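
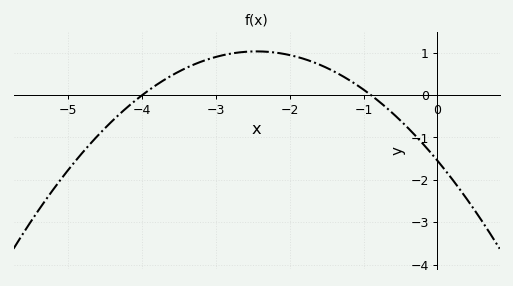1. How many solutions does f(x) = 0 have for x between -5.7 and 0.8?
2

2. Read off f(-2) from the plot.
0.946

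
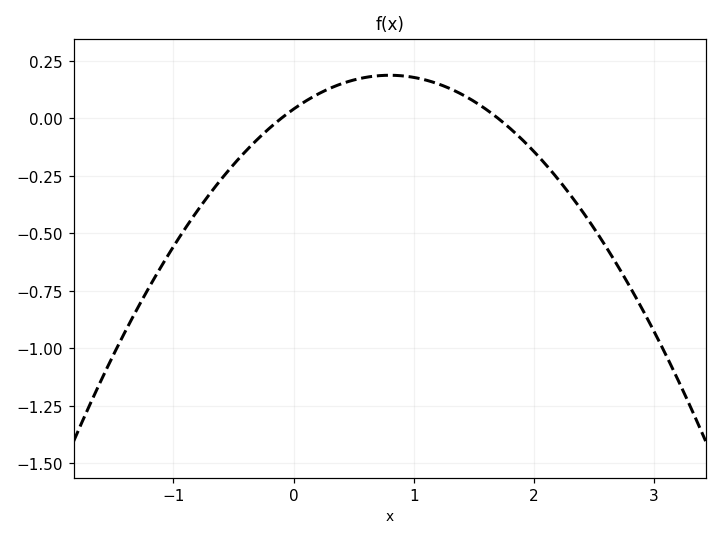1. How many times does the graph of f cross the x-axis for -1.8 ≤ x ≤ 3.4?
2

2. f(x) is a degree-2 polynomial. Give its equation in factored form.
y = -0.23(x + 0.1)(x - 1.7)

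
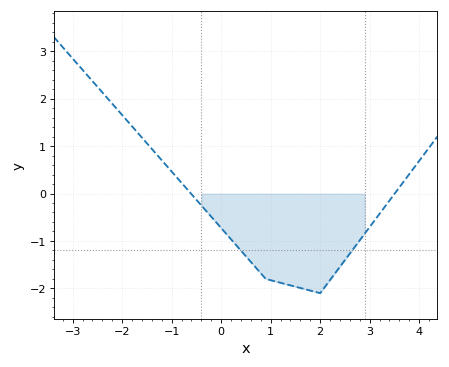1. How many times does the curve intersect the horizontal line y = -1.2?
2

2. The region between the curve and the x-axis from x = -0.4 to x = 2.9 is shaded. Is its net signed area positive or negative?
negative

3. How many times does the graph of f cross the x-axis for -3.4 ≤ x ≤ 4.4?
2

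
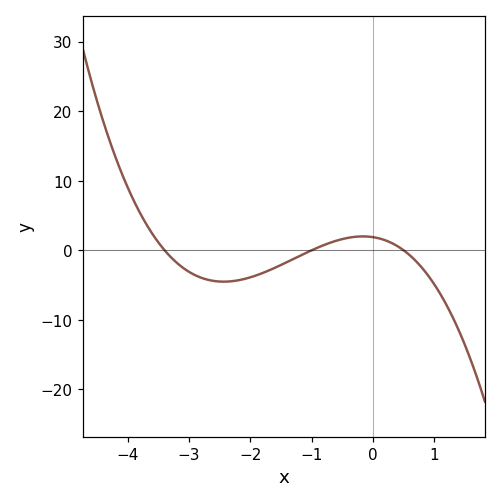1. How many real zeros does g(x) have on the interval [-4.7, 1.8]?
3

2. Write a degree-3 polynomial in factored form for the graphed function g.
y = -1.11(x + 3.4)(x + 1)(x - 0.5)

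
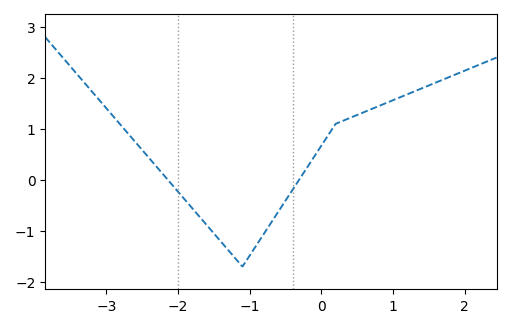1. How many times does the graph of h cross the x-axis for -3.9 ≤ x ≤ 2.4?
2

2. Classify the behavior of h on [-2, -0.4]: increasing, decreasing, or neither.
neither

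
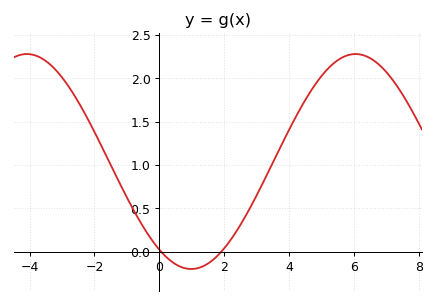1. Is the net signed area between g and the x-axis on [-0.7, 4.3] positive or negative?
positive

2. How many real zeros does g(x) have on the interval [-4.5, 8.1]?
2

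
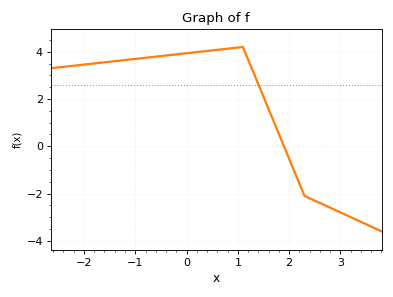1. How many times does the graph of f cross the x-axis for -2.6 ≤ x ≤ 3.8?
1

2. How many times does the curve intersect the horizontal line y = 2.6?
1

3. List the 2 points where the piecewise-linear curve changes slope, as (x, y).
(1.1, 4.2); (2.3, -2.1)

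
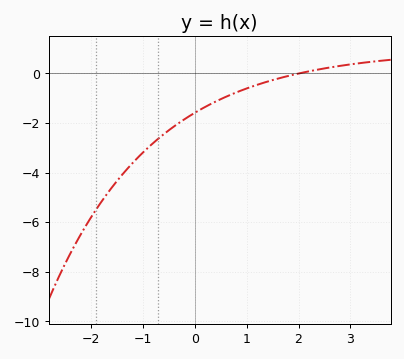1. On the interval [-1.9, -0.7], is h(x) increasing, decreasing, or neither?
increasing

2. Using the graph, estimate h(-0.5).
-2.2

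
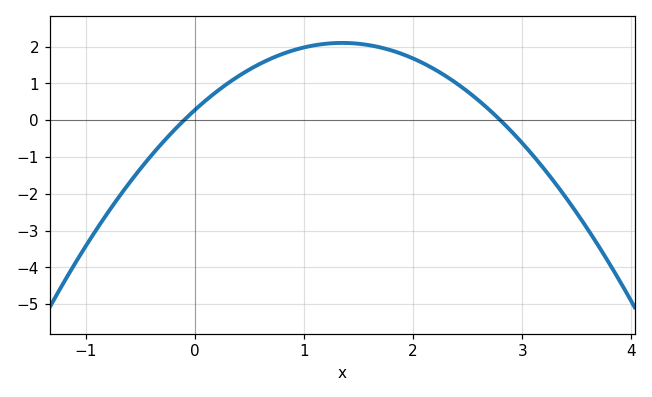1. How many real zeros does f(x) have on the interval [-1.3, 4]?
2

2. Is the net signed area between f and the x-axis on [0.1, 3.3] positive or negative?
positive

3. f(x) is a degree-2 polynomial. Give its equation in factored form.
y = -1(x + 0.1)(x - 2.8)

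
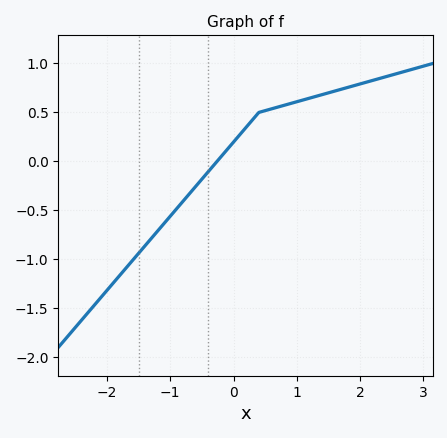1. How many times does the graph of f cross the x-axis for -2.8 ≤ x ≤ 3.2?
1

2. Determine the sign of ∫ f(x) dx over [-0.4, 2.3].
positive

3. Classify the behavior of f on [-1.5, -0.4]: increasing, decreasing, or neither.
increasing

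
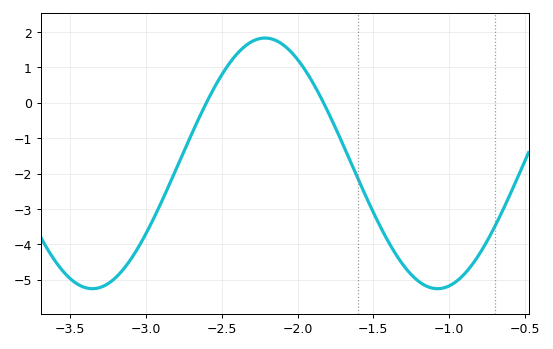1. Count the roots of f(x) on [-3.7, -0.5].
2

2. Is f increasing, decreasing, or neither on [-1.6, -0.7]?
neither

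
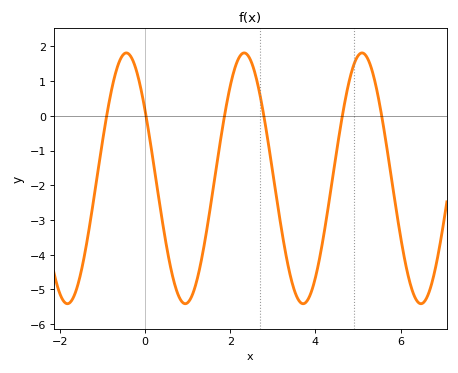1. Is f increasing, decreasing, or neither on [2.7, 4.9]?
neither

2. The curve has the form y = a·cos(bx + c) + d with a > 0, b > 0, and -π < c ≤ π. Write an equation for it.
y = 3.61cos(2.3x + 1) - 1.8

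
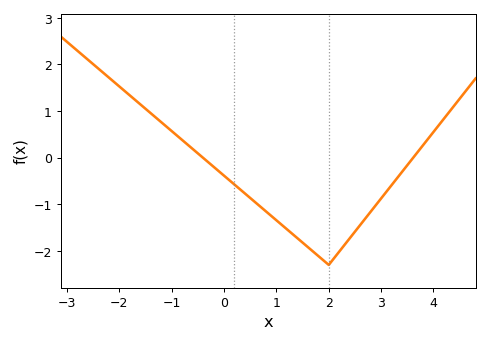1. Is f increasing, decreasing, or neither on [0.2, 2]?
decreasing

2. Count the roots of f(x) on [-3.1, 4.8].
2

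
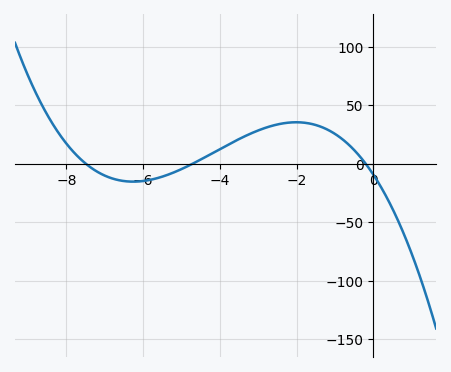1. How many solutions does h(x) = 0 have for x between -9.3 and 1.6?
3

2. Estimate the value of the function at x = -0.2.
0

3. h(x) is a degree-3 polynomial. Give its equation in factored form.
y = -1.32(x + 7.5)(x + 4.7)(x + 0.2)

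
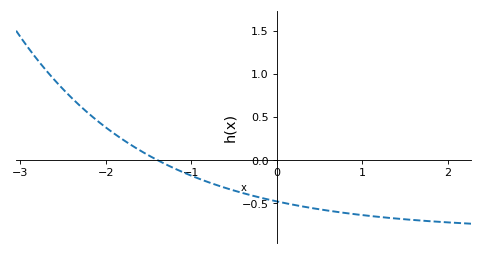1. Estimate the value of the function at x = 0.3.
-0.55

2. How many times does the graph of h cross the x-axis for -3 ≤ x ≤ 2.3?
1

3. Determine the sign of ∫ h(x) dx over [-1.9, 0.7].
negative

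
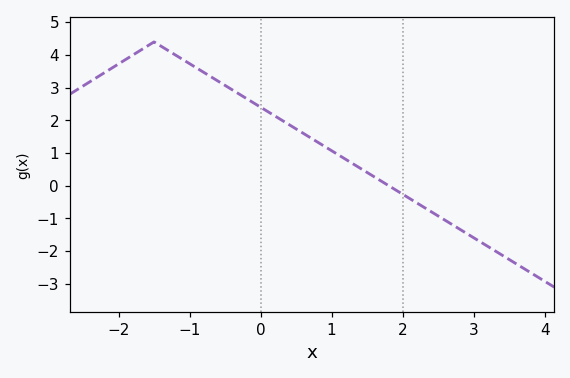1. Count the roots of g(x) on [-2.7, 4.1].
1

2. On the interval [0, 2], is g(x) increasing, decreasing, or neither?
decreasing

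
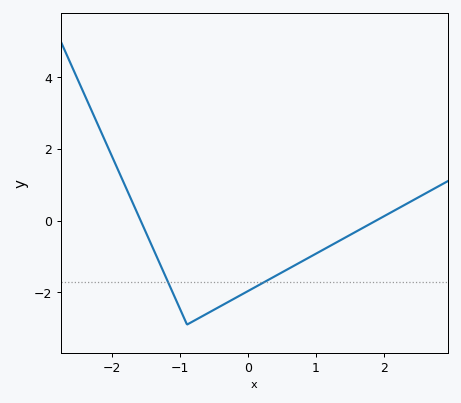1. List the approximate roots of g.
-1.58, 1.89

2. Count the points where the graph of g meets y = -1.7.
2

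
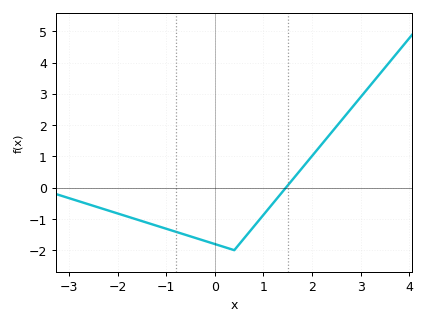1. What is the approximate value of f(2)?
1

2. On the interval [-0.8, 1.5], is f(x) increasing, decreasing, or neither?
neither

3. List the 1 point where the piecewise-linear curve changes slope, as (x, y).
(0.4, -2)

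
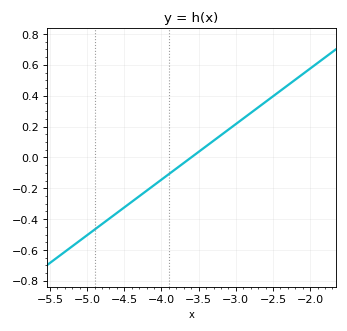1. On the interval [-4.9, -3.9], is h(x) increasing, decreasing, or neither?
increasing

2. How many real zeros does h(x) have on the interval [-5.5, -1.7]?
1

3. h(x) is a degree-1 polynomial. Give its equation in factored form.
y = 0.36(x + 3.6)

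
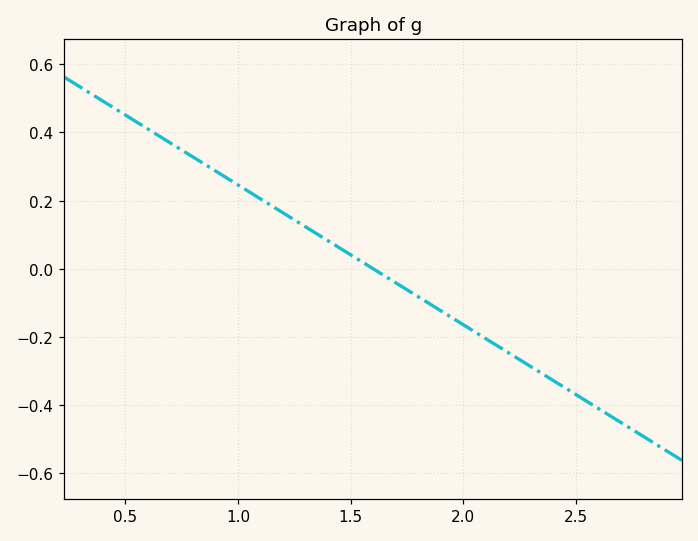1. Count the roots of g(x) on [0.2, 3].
1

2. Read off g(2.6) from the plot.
-0.41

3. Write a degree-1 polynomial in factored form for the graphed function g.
y = -0.41(x - 1.6)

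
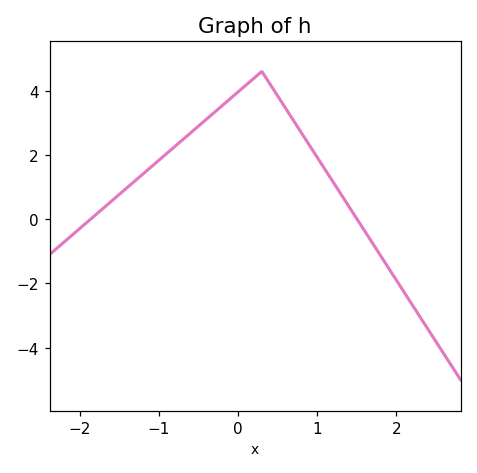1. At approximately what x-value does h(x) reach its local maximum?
0.3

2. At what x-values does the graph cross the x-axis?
-1.87, 1.5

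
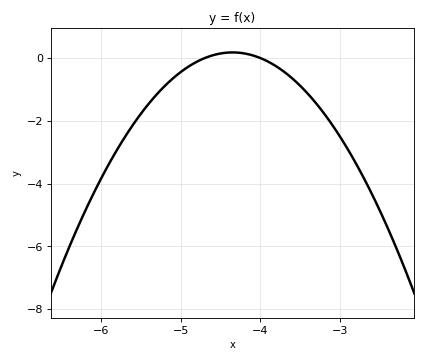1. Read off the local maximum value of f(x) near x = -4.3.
0.18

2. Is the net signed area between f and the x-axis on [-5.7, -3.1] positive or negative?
negative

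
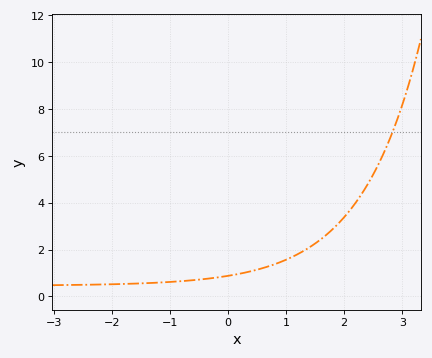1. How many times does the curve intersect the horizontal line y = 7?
1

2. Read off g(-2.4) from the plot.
0.501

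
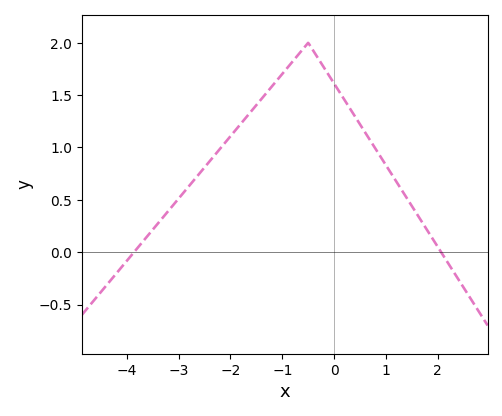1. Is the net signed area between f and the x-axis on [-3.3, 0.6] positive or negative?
positive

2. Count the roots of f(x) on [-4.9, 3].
2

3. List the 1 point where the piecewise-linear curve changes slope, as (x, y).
(-0.5, 2)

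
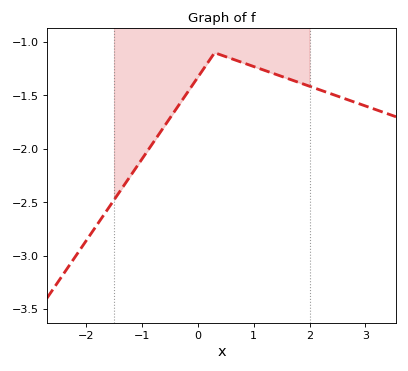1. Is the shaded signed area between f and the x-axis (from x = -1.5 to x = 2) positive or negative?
negative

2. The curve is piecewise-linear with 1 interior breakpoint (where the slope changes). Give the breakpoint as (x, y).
(0.3, -1.1)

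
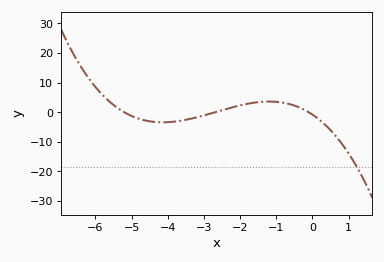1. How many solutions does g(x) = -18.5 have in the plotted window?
1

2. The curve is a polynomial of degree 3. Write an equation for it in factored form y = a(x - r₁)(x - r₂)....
y = -0.55(x + 5.2)(x + 2.7)(x + 0.1)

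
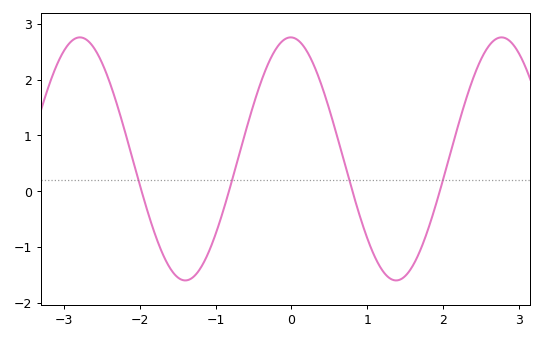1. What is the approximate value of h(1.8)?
-0.693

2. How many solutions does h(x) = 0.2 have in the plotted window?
4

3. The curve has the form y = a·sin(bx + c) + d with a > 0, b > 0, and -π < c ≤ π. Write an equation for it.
y = 2.18sin(2.26x + 1.59) + 0.58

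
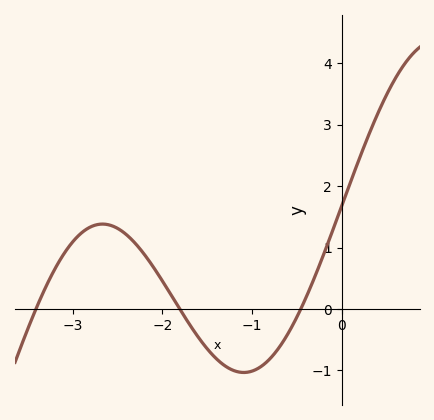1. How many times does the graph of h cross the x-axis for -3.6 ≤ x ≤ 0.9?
3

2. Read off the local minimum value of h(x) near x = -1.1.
-1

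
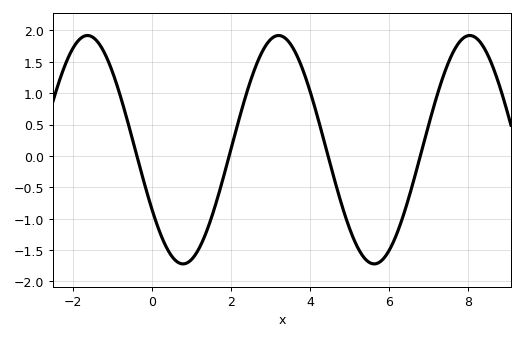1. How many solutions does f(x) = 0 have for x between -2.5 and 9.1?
4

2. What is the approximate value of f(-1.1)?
1.5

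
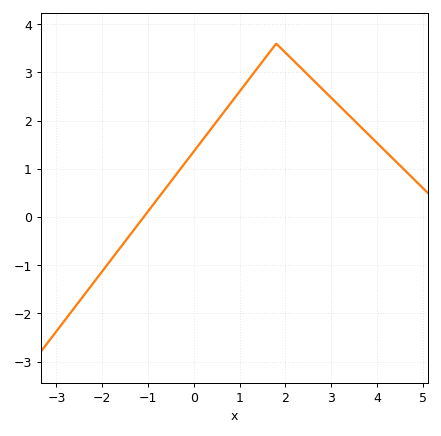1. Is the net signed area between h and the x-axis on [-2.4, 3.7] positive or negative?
positive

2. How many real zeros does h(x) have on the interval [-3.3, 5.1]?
1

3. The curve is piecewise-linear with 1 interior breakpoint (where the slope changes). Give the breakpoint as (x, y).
(1.8, 3.6)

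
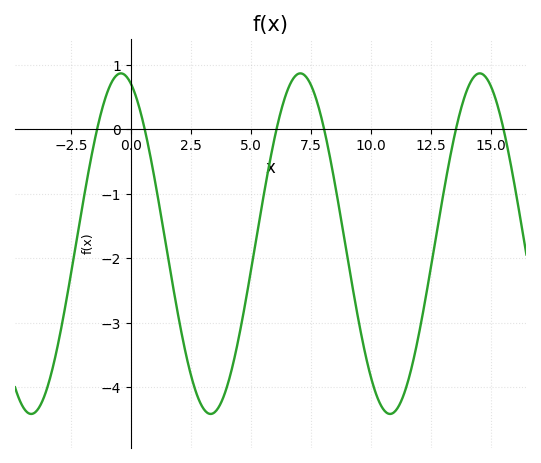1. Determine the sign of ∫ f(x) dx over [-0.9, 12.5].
negative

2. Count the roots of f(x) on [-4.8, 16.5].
6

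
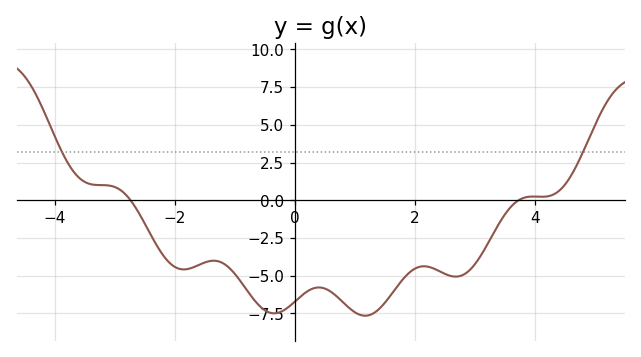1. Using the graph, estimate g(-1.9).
-4.57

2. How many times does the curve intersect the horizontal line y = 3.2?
2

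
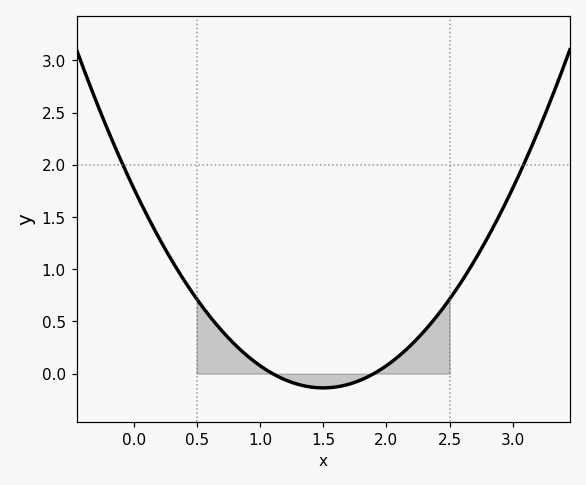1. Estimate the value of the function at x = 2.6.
0.893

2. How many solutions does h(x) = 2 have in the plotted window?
2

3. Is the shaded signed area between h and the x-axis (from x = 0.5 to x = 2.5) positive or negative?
positive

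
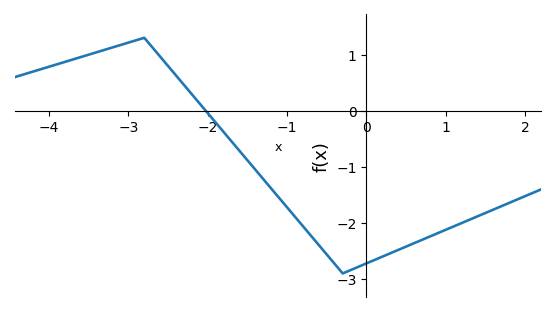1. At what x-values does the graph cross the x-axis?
-2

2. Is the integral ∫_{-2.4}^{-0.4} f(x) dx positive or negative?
negative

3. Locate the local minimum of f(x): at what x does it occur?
-0.3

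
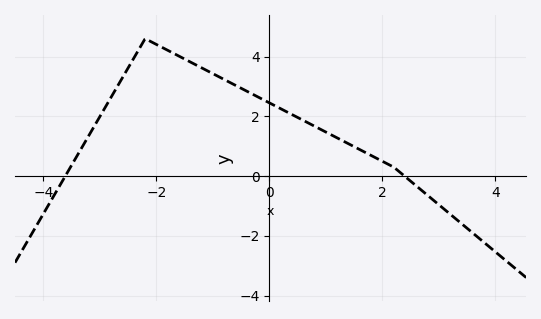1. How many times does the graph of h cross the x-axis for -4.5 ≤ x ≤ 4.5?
2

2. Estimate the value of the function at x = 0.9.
1.6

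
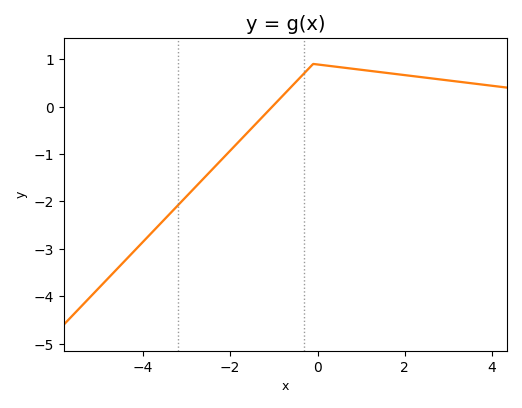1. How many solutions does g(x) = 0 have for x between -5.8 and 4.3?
1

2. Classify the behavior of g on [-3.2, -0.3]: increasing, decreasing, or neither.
increasing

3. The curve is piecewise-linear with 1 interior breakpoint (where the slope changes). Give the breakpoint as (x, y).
(-0.1, 0.9)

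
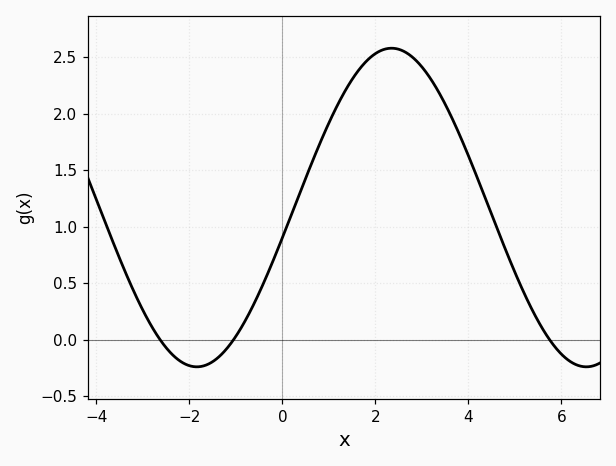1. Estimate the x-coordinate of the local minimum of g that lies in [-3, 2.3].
-1.84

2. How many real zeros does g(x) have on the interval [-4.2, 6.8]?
3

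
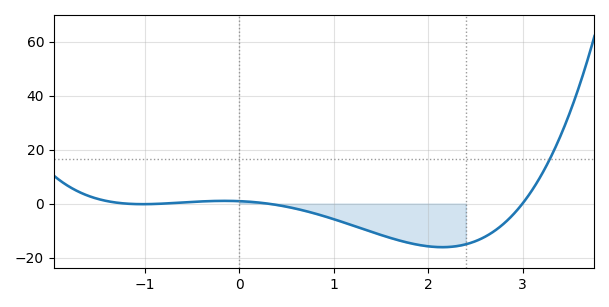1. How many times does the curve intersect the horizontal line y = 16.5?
1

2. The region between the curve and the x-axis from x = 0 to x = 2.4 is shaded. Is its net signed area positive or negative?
negative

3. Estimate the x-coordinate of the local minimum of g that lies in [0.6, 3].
2.2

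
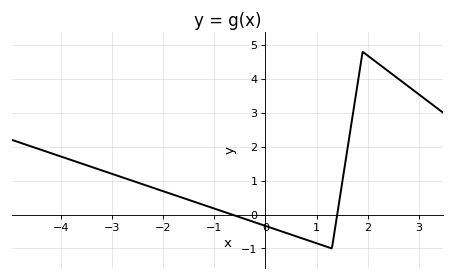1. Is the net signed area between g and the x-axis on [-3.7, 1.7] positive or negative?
positive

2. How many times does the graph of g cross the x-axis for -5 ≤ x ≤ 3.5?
2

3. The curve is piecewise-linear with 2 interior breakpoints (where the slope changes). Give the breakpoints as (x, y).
(1.3, -1); (1.9, 4.8)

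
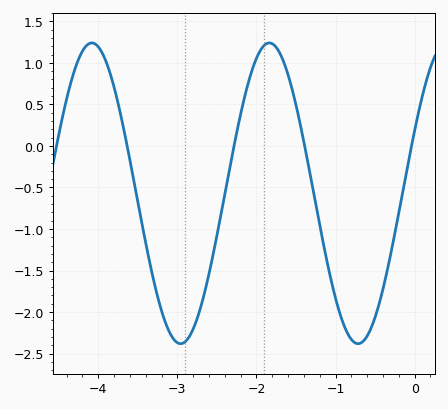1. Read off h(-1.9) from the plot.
1.2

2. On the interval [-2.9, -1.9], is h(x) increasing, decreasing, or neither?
increasing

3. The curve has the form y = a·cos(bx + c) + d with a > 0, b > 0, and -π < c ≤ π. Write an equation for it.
y = 1.81cos(2.8x - 1.1) - 0.57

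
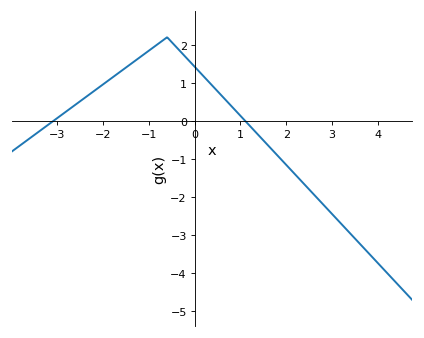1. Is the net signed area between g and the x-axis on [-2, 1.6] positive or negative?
positive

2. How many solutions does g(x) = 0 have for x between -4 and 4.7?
2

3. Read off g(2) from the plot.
-1.2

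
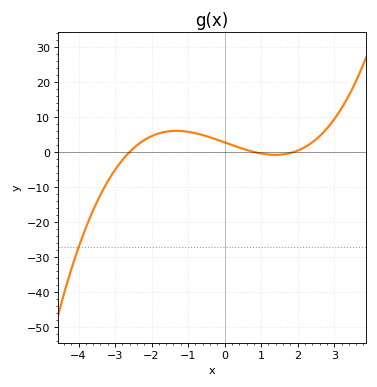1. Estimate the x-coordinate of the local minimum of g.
1.4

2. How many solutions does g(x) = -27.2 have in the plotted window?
1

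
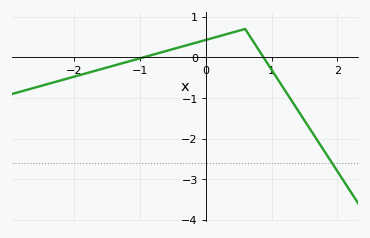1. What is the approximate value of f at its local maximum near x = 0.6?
0.7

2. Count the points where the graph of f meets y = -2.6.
1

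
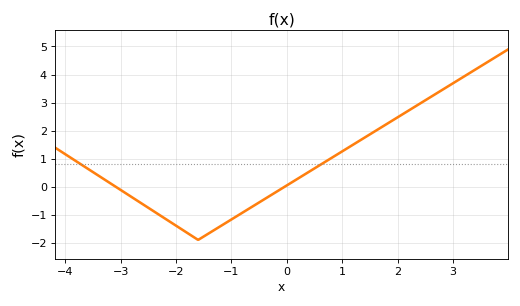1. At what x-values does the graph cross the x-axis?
-3.09, -0.036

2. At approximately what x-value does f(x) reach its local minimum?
-1.6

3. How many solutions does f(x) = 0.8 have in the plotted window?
2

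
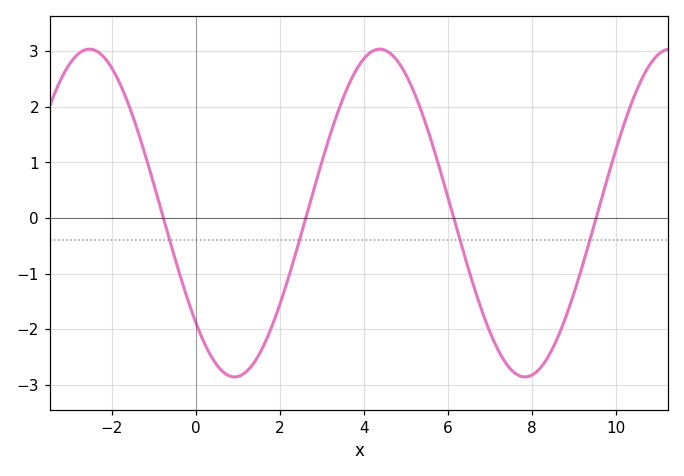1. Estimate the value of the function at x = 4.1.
2.9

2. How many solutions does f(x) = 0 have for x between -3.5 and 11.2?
4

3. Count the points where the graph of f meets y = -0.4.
4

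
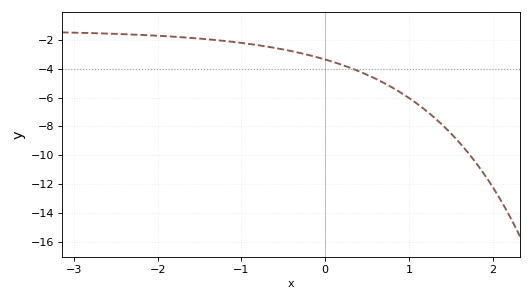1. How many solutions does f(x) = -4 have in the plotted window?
1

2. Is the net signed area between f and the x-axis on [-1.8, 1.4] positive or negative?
negative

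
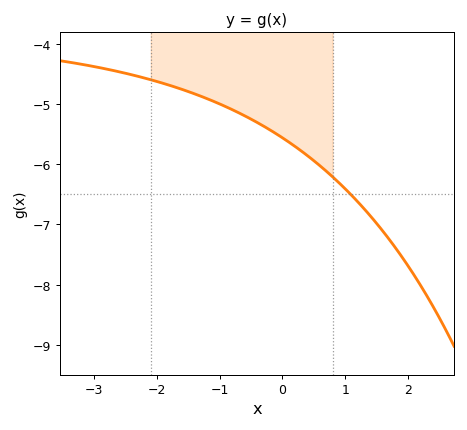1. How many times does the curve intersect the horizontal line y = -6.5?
1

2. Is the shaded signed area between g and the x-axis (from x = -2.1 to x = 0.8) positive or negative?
negative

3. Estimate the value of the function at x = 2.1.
-7.84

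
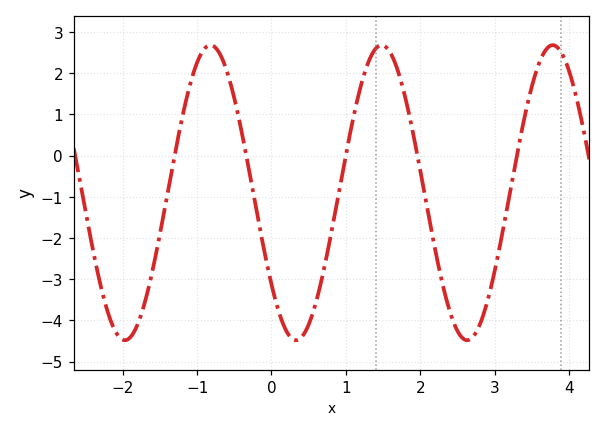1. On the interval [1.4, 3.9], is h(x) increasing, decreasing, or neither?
neither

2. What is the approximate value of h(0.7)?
-2.8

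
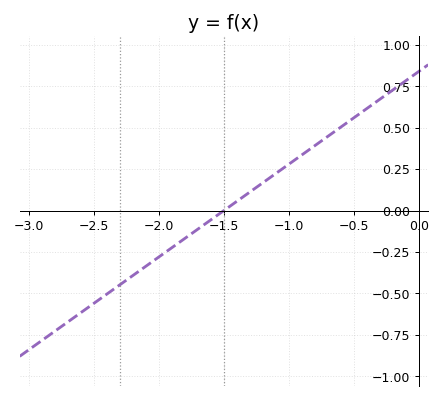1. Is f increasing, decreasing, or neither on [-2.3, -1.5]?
increasing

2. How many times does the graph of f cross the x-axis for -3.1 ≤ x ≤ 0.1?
1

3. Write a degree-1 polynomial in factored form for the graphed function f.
y = 0.56(x + 1.5)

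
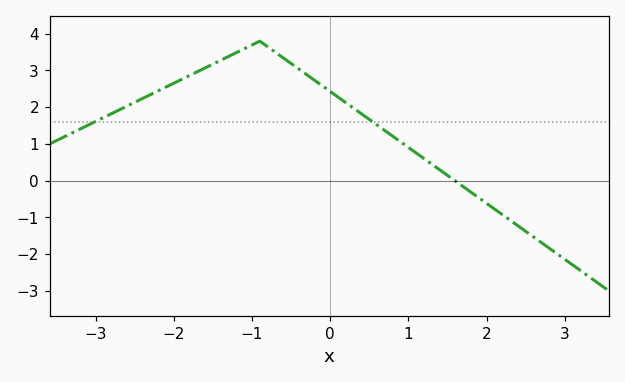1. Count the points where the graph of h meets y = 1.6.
2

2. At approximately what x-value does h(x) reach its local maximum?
-0.9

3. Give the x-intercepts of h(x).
1.59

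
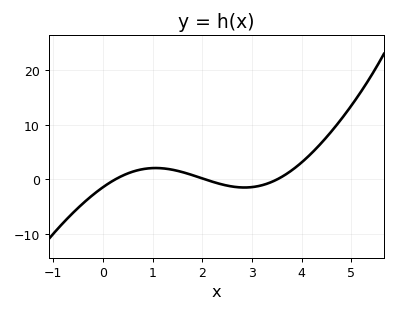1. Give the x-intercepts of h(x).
0.249, 2.06, 3.5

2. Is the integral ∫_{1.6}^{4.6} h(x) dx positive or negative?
positive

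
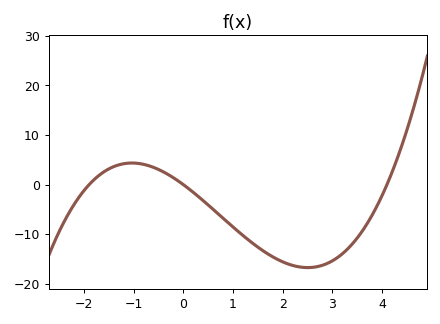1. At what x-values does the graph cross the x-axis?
-1.9, 0, 4.1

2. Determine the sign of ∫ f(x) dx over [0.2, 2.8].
negative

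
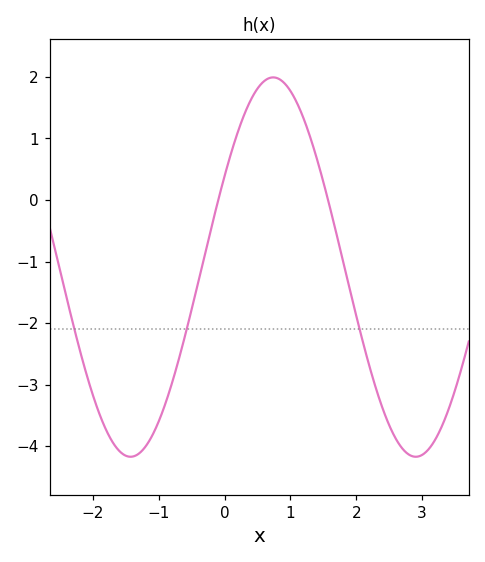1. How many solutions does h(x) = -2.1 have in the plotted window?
3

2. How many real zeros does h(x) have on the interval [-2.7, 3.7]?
2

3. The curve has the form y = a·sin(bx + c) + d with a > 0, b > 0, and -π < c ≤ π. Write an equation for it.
y = 3.08sin(1.45x + 0.502) - 1.09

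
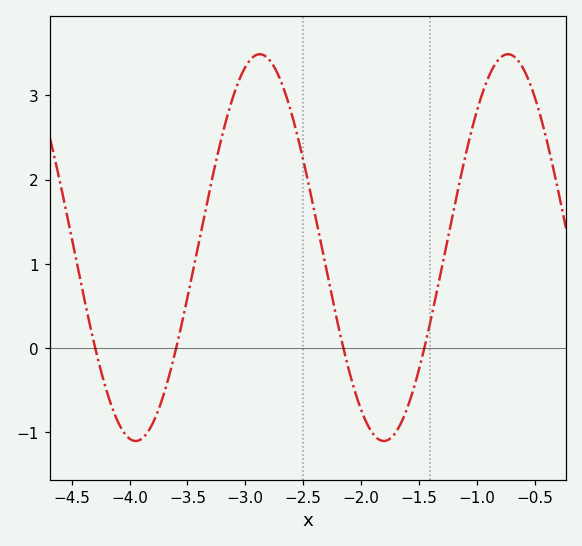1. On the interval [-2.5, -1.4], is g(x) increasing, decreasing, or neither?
neither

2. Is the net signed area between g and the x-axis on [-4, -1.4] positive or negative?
positive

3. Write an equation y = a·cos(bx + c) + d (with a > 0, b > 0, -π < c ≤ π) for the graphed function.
y = 2.3cos(2.9x + 2.1) + 1.19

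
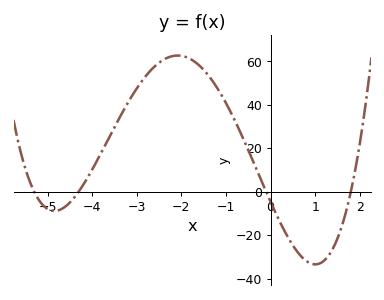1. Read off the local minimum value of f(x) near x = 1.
-34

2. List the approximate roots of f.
-5.2, -4.4, -0.2, 1.8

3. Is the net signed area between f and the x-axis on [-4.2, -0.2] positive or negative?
positive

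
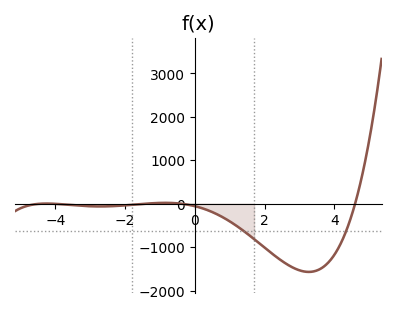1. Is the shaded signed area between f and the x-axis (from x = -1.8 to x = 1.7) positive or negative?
negative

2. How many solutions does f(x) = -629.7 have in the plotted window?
2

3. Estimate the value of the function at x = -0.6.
13.5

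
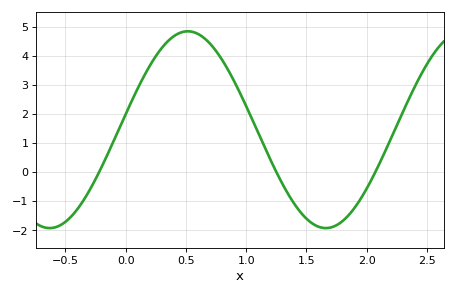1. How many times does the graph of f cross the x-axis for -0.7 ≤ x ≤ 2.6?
3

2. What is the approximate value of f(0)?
2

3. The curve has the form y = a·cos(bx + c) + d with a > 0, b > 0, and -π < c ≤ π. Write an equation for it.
y = 3.39cos(2.74x - 1.41) + 1.46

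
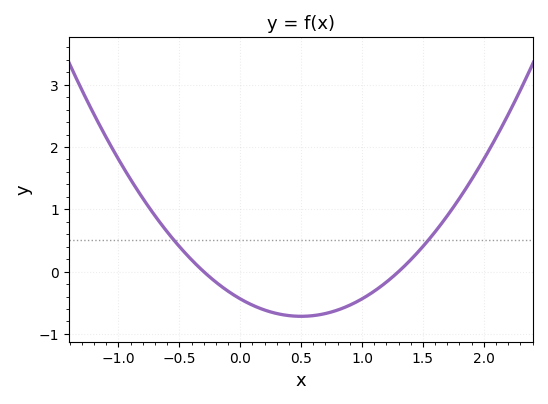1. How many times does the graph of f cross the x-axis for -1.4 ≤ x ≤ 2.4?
2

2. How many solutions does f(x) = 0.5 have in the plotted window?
2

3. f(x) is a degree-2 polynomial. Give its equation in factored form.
y = 1.12(x + 0.3)(x - 1.3)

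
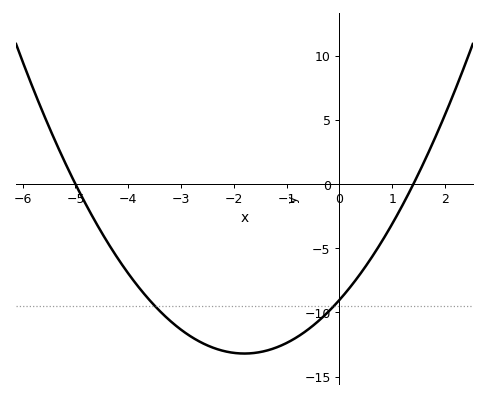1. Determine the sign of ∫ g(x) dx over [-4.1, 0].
negative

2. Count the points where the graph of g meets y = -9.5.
2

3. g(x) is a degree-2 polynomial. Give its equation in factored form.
y = 1.29(x + 5)(x - 1.4)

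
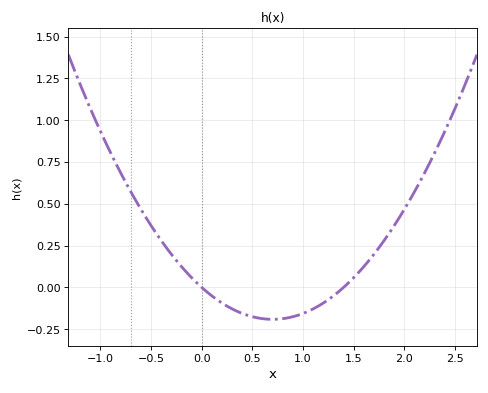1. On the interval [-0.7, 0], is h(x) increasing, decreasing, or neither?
decreasing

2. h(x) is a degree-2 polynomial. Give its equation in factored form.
y = 0.39(x - 0)(x - 1.4)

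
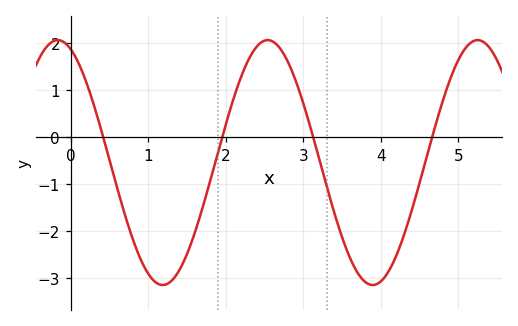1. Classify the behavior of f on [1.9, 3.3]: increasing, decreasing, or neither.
neither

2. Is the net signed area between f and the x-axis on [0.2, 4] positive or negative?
negative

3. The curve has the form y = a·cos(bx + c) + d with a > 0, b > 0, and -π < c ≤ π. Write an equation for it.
y = 2.6cos(2.3x + 0.39) - 0.54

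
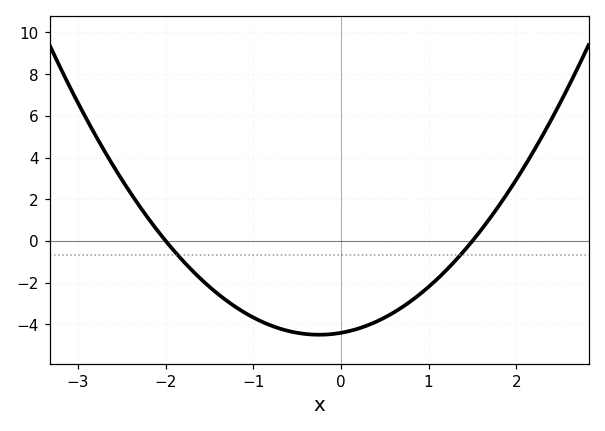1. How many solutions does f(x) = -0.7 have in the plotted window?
2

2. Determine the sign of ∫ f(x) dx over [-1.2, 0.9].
negative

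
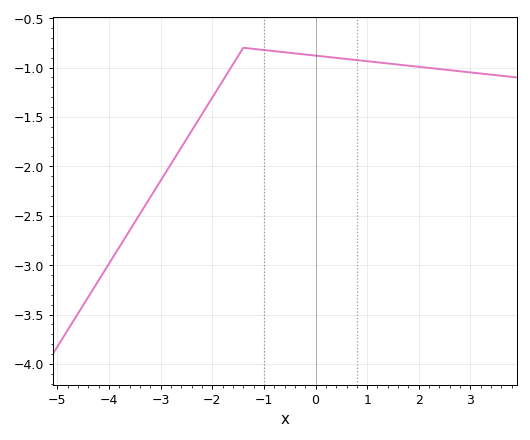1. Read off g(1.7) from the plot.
-0.976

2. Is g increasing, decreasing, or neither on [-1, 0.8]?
decreasing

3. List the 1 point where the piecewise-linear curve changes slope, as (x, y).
(-1.4, -0.8)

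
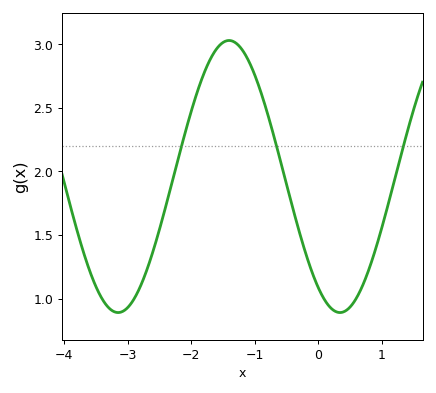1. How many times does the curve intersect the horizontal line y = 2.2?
3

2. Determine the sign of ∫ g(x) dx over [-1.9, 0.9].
positive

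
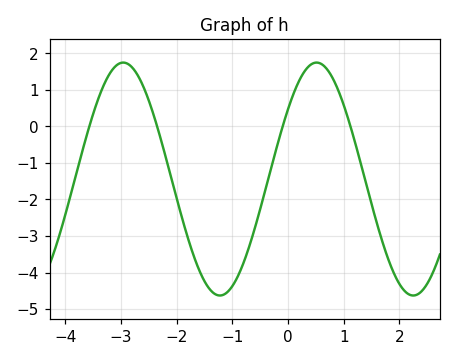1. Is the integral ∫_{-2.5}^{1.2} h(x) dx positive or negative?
negative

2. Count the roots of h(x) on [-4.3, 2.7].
4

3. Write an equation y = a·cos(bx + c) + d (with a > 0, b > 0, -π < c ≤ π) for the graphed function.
y = 3.19cos(1.81x - 0.93) - 1.44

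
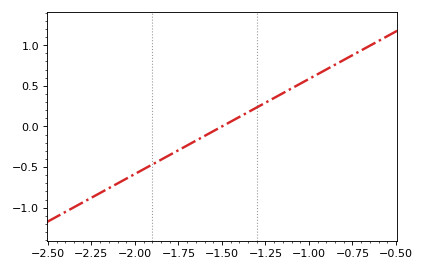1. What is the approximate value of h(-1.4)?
0.1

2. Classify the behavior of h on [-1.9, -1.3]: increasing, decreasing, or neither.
increasing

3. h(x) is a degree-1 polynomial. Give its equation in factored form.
y = 1.17(x + 1.5)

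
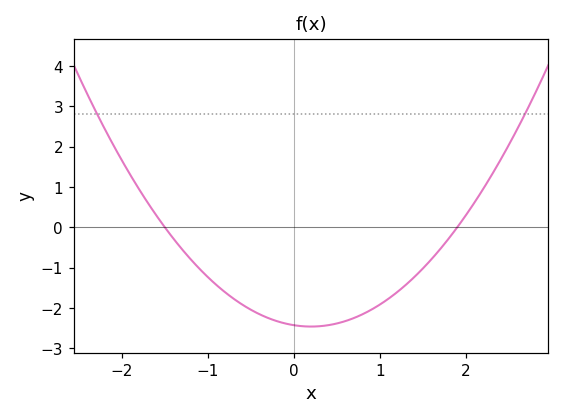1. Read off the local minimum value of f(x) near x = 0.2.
-2.5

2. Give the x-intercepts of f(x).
-1.5, 1.9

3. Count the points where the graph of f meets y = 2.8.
2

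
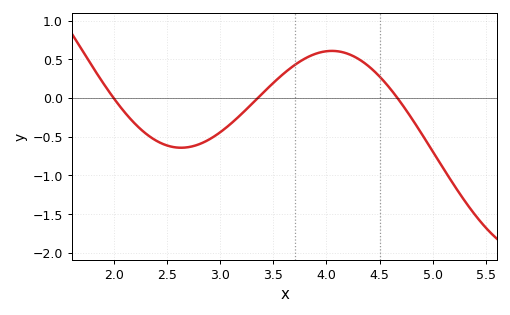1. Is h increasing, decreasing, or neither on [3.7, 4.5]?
neither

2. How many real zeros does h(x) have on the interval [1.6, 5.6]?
3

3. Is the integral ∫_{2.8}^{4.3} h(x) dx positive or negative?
positive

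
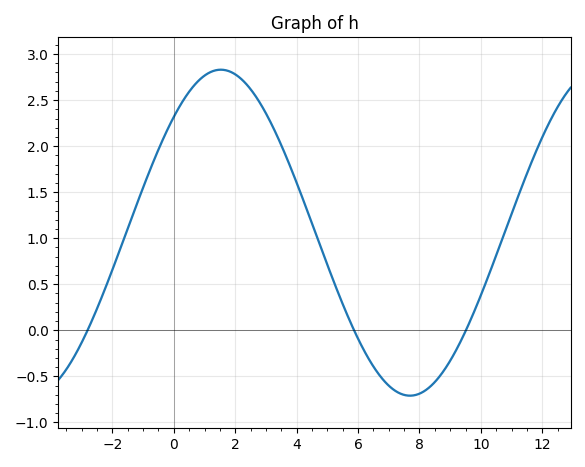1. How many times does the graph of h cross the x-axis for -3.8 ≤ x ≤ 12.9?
3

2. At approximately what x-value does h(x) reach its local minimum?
7.6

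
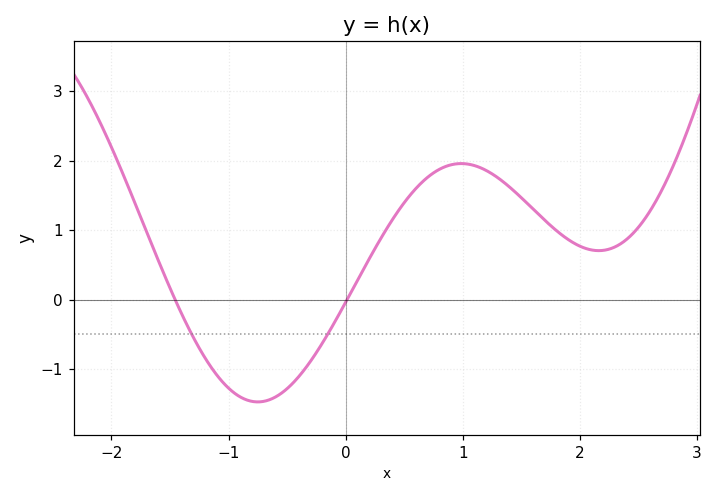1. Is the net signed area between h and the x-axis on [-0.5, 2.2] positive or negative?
positive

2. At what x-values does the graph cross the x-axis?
-1.46, 0.012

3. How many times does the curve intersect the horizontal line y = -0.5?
2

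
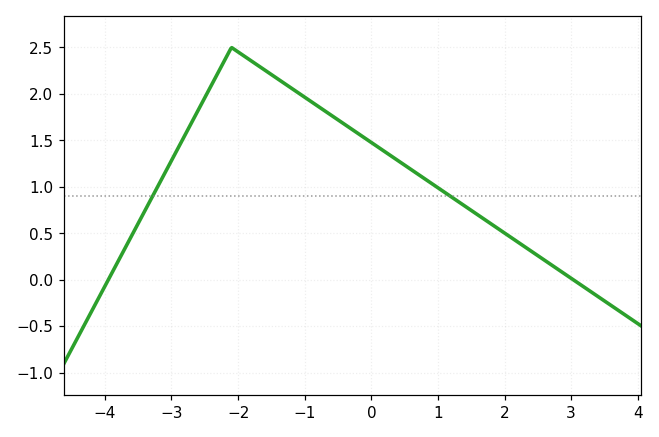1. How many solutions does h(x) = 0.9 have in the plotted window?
2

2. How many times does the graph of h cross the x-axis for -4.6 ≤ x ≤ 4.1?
2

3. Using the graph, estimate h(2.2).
0.404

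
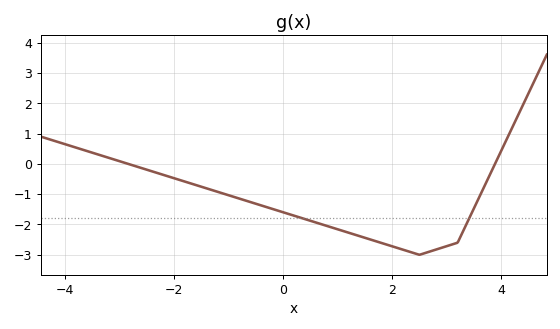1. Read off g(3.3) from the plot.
-2.2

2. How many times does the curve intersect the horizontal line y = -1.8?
2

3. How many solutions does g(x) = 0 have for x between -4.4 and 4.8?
2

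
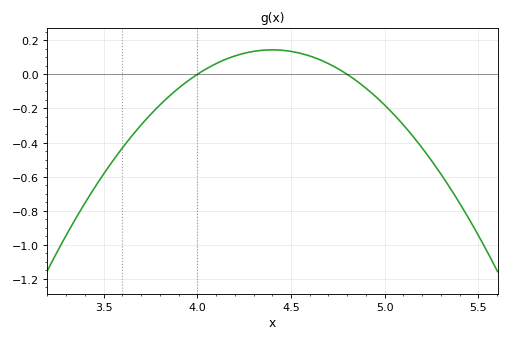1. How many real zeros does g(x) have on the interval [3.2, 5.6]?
2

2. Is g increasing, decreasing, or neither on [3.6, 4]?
increasing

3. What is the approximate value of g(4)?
0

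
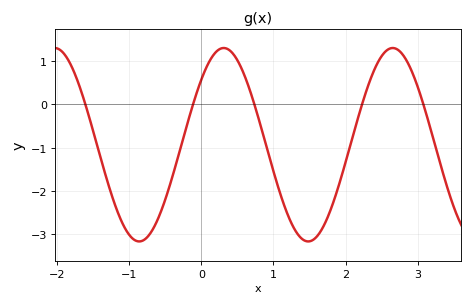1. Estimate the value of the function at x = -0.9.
-3.1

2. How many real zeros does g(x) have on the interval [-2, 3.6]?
5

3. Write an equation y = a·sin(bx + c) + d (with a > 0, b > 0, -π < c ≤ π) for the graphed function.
y = 2.23sin(2.7x + 0.74) - 0.93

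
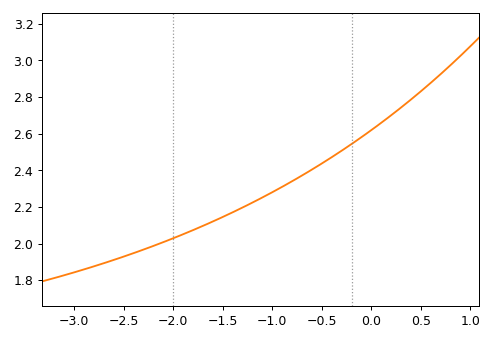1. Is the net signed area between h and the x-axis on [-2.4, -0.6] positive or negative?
positive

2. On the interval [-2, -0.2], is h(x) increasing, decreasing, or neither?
increasing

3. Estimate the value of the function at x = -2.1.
2.01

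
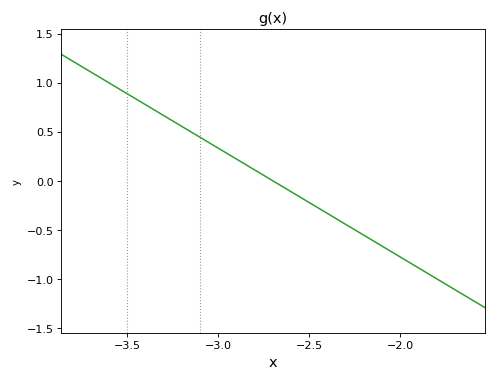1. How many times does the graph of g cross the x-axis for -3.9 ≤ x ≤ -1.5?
1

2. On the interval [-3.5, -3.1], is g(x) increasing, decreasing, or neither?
decreasing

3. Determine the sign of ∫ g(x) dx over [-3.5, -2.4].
positive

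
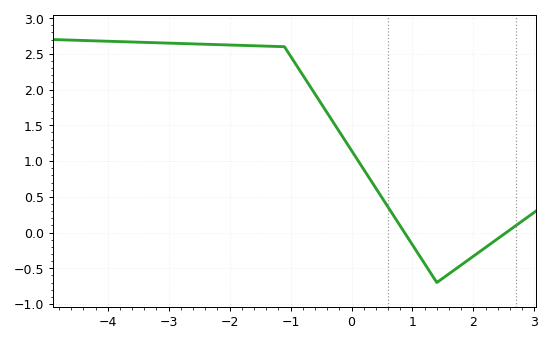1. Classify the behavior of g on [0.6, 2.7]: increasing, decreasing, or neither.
neither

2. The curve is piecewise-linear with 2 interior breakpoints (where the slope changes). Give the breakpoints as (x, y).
(-1.1, 2.6); (1.4, -0.7)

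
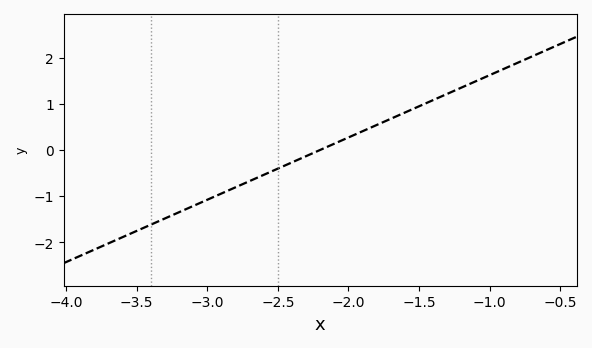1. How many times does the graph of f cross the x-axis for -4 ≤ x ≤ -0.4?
1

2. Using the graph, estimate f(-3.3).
-1.5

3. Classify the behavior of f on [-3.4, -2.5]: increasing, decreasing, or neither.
increasing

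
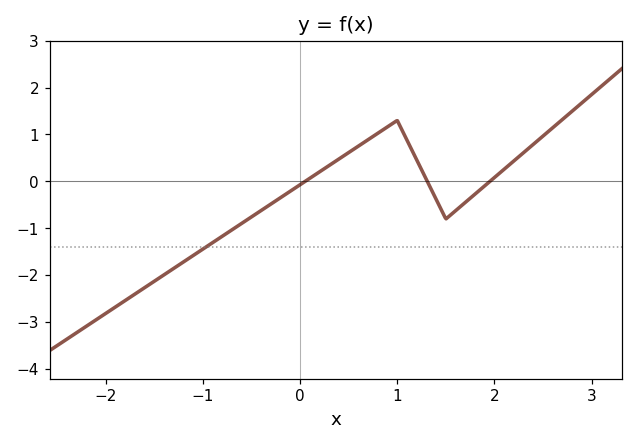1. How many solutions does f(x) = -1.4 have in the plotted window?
1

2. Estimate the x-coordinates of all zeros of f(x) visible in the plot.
0.052, 1.31, 1.95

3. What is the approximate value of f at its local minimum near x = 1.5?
-0.799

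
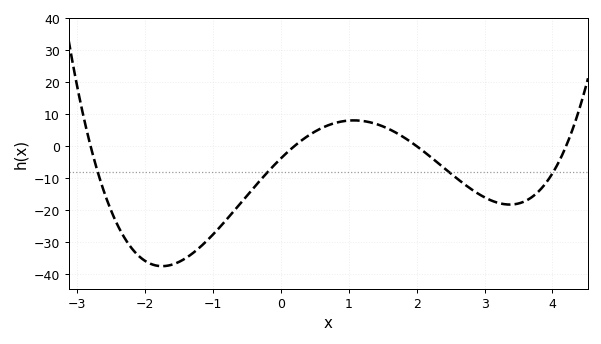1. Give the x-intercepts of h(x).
-2.8, 0.2, 2, 4.2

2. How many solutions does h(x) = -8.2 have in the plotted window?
4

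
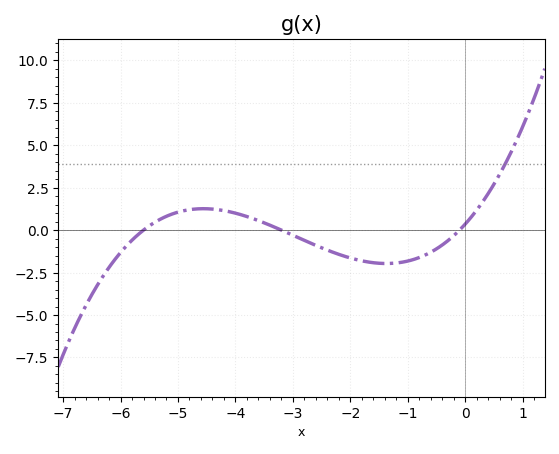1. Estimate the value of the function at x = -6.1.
-1.5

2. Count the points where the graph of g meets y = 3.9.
1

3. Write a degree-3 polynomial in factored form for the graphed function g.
y = 0.2(x + 5.6)(x + 3.2)(x + 0.1)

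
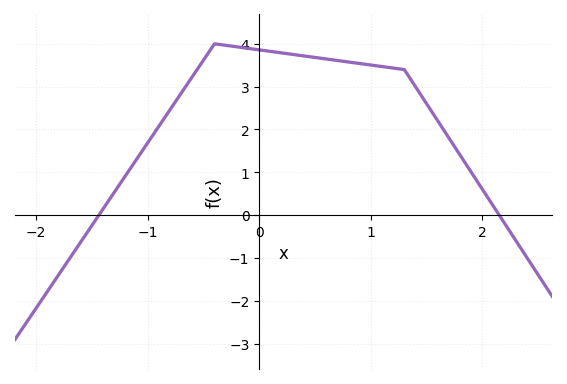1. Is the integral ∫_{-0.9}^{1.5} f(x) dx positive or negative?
positive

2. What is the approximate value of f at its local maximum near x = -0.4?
4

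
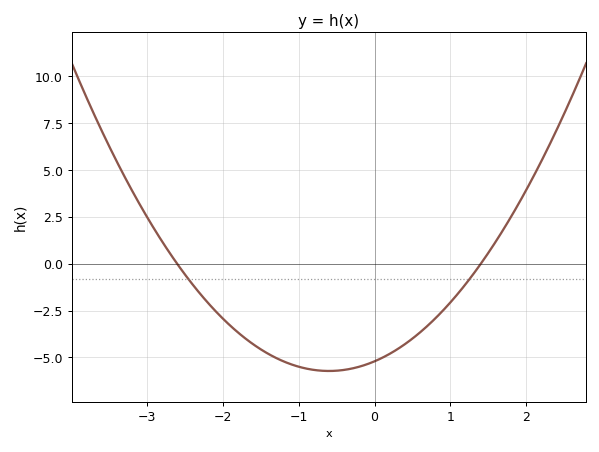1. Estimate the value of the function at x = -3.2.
4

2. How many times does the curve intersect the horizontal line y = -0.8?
2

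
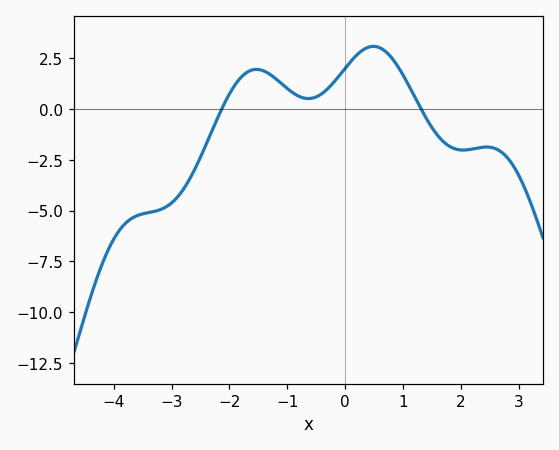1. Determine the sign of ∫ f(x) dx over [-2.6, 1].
positive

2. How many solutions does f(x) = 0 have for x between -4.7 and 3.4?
2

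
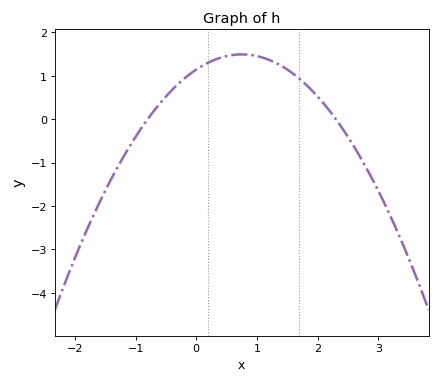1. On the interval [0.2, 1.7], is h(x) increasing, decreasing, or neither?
neither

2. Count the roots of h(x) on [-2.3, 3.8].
2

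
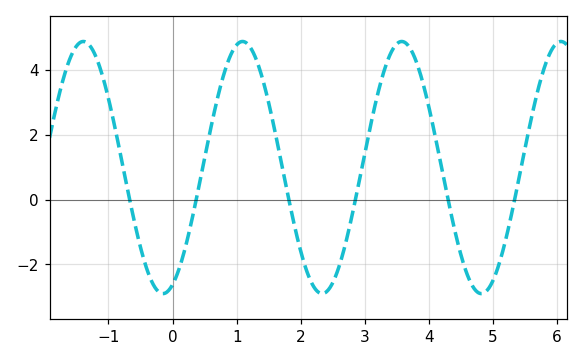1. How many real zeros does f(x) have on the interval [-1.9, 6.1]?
6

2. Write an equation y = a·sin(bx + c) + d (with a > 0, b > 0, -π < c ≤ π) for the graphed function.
y = 3.89sin(2.5x - 1.2) + 0.99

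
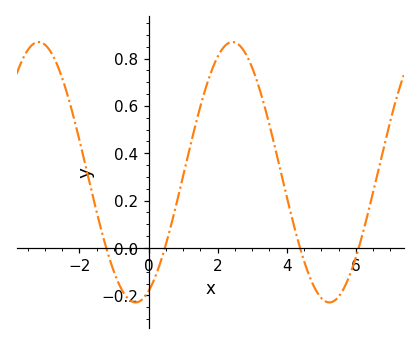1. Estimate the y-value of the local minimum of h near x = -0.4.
-0.23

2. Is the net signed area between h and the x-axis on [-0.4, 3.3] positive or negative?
positive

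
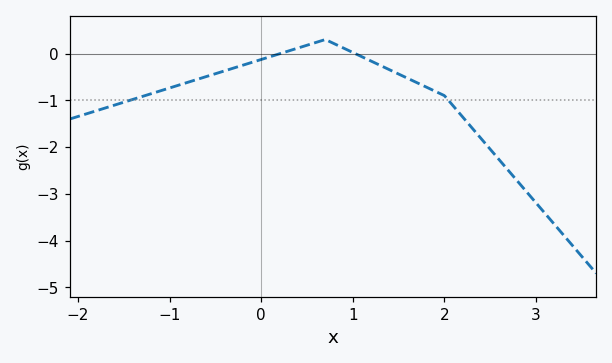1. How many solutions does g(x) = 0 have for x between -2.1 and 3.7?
2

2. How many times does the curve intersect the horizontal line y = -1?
2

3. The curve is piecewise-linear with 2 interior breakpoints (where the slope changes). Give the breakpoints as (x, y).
(0.7, 0.3); (2, -0.9)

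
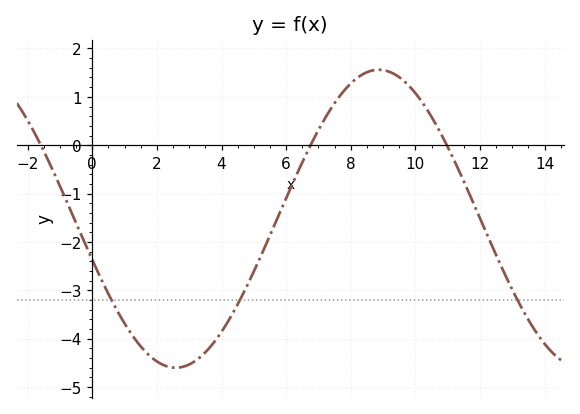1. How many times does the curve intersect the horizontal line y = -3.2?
3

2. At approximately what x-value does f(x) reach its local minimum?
2.58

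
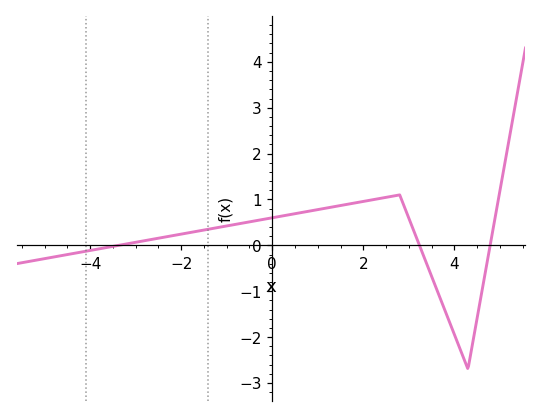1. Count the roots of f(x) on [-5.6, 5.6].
3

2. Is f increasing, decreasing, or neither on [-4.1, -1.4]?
increasing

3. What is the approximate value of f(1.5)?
0.9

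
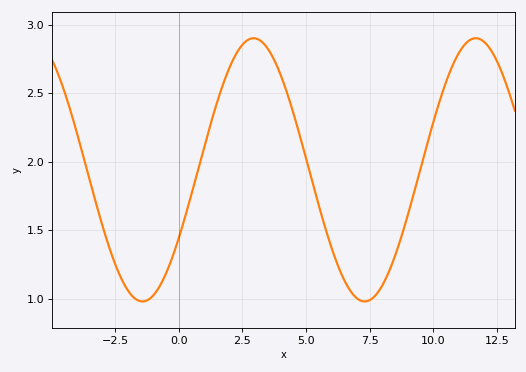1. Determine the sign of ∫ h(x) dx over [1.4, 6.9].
positive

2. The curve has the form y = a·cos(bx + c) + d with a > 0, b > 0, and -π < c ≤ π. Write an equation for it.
y = 0.96cos(0.72x - 2.12) + 1.94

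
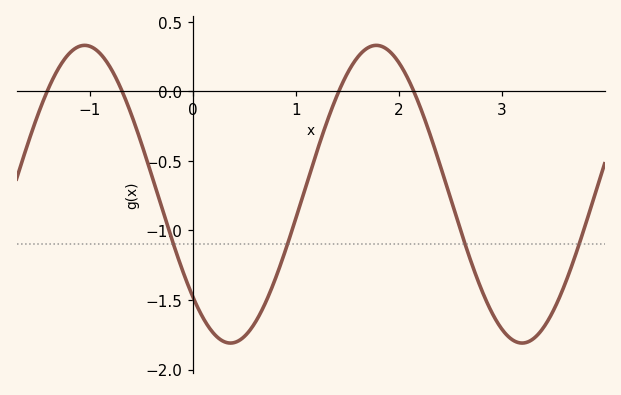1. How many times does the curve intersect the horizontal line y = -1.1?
4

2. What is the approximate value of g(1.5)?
0.15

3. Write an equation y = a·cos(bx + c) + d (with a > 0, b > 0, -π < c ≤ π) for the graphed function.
y = 1.07cos(2.2x + 2.3) - 0.74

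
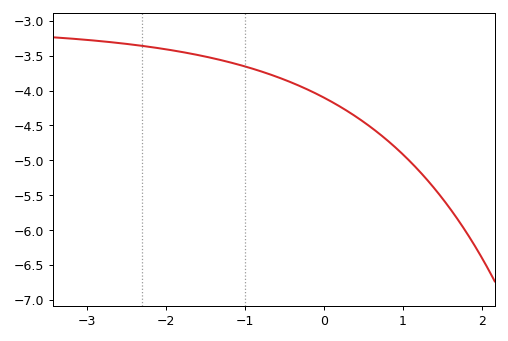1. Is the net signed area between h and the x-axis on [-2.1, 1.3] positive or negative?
negative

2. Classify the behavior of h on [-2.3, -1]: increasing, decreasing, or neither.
decreasing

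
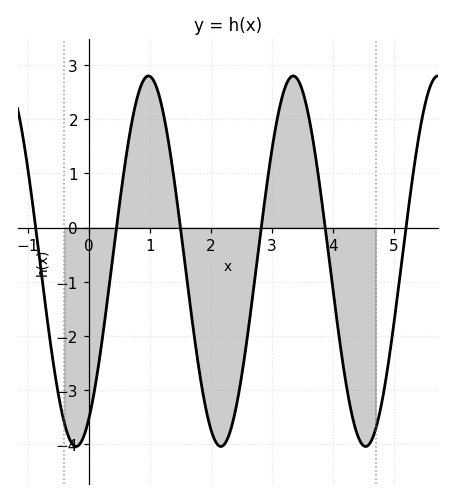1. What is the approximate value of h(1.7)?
-1.77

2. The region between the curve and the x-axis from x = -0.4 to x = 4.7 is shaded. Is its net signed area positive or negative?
negative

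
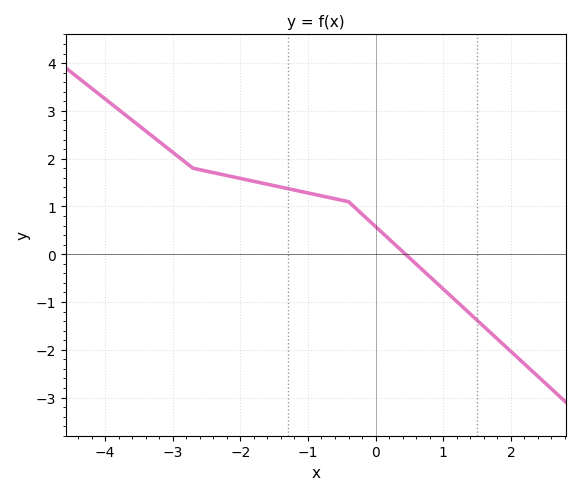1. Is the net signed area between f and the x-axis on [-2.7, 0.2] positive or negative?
positive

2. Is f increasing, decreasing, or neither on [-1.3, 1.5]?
decreasing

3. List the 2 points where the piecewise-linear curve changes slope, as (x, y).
(-2.7, 1.8); (-0.4, 1.1)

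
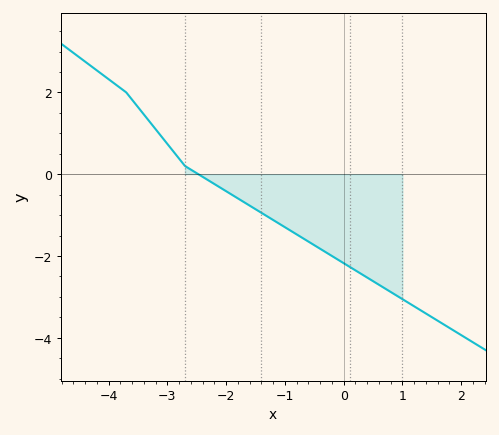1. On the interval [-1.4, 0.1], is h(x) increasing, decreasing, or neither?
decreasing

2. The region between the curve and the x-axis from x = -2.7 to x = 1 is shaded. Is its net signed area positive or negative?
negative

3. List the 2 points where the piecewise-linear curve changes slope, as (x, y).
(-3.7, 2); (-2.7, 0.2)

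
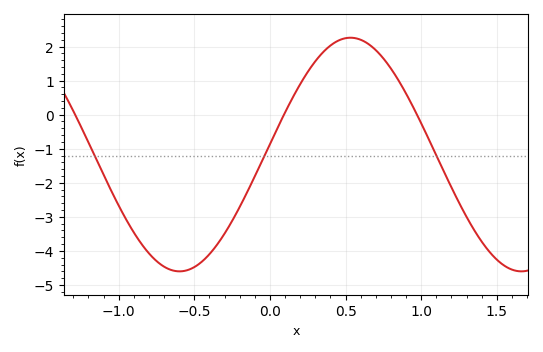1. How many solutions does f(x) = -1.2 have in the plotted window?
3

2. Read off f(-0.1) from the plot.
-1.8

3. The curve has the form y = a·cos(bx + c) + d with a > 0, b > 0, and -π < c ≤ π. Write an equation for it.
y = 3.43cos(2.8x - 1.5) - 1.17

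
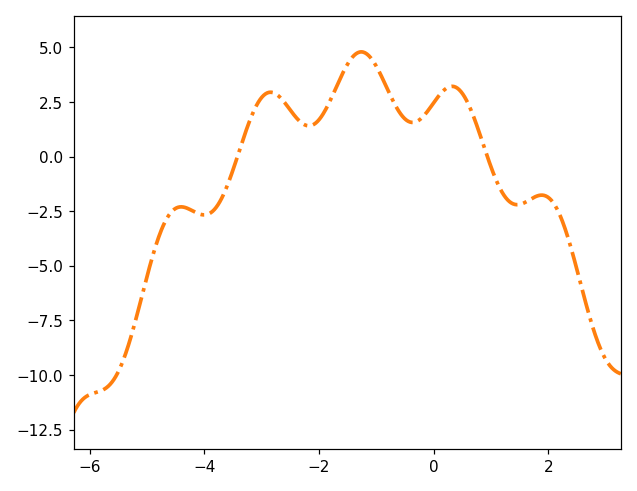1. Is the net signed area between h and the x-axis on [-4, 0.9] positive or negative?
positive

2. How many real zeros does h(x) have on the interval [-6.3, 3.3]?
2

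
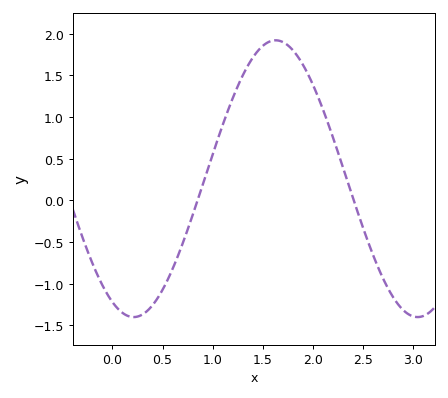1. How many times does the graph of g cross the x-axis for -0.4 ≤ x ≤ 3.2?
2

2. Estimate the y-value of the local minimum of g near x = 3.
-1.4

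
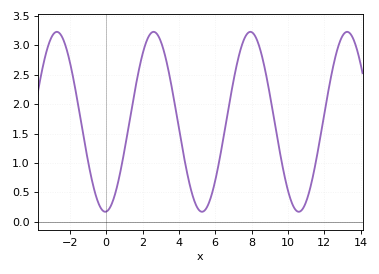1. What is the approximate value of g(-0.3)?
0.25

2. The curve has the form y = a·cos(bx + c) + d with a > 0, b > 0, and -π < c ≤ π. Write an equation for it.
y = 1.53cos(1.2x - 3.1) + 1.7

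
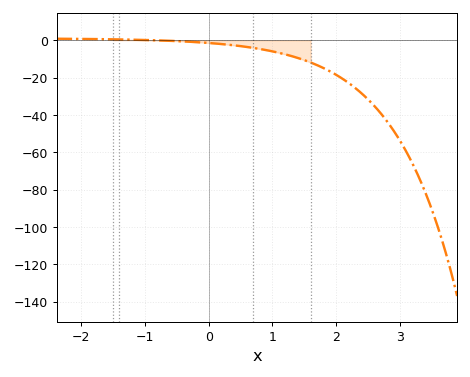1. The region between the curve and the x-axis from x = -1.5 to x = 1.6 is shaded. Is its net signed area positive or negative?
negative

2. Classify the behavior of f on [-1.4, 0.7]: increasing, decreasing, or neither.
decreasing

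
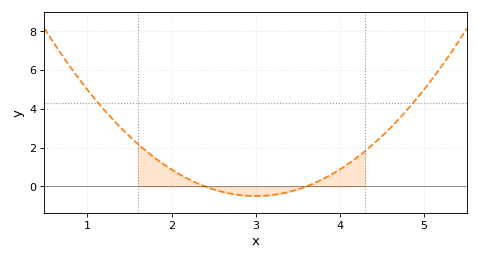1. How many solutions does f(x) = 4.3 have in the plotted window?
2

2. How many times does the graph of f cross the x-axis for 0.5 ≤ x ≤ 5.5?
2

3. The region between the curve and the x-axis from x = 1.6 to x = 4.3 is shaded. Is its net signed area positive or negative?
positive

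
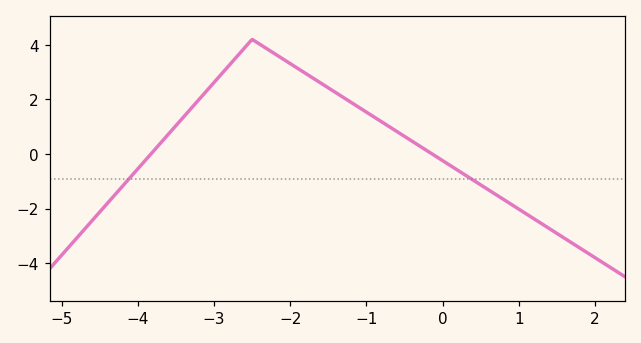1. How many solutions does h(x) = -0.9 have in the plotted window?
2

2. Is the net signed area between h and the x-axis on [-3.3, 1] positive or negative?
positive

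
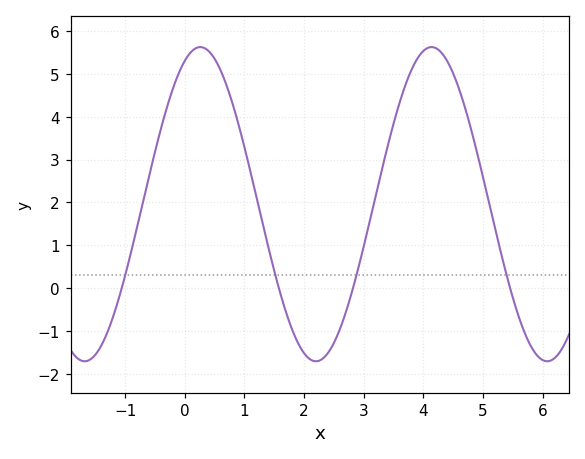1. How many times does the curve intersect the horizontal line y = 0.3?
4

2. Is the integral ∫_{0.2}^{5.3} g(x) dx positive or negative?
positive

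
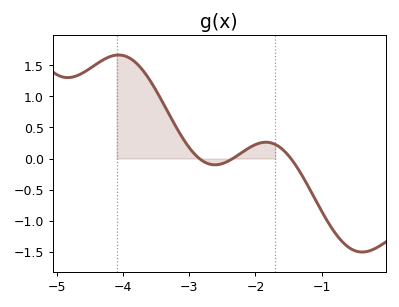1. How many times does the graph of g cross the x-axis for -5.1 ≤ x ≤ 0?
3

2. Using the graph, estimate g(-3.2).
0.5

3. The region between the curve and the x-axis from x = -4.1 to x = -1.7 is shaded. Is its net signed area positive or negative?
positive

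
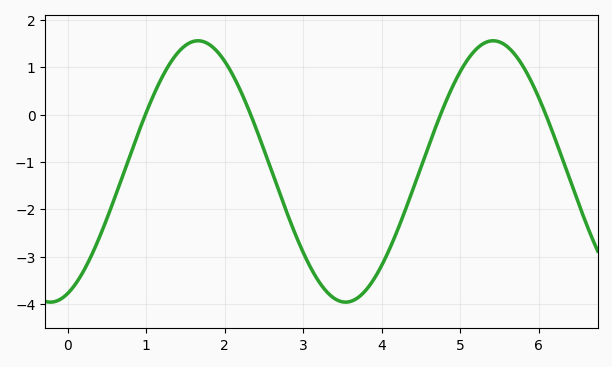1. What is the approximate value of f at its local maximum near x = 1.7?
1.56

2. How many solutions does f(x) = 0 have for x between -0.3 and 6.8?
4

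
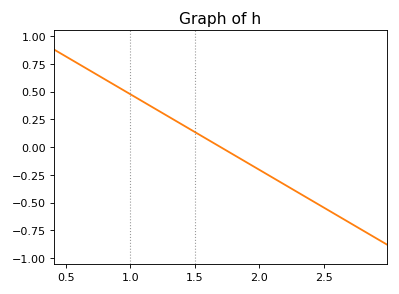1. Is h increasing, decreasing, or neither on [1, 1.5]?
decreasing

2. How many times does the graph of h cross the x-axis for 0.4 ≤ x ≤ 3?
1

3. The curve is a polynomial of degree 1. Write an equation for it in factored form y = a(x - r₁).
y = -0.68(x - 1.7)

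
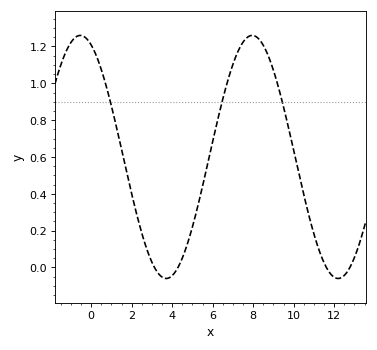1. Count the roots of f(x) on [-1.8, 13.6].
4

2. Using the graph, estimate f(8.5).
1.2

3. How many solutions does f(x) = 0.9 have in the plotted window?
3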